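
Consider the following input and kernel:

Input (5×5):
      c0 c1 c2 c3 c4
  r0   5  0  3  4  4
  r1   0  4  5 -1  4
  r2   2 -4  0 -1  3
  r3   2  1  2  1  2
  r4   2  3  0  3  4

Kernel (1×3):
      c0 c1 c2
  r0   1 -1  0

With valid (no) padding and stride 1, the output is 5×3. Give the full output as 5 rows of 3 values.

Output[0,0]: The receptive field on the input at this output position is [5 0 3]. Elementwise product with the kernel and sum: 5·1 + 0·-1.

5 -3 -1
-4 -1 6
6 -4 1
1 -1 1
-1 3 -3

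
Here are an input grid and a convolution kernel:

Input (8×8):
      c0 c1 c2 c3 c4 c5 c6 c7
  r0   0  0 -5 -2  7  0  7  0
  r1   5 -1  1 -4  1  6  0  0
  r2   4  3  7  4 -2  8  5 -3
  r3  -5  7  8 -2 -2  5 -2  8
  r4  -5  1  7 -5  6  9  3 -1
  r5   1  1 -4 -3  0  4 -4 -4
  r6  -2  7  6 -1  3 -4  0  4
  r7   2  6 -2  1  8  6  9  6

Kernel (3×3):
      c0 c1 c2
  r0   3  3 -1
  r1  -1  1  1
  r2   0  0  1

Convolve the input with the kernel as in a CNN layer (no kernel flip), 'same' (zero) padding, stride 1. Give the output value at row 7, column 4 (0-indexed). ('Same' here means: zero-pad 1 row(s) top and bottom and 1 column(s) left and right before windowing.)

The receptive field on the zero-padded input at this output position is [-1 3 -4 / 1 8 6 / 0 0 0]. Elementwise product with the kernel and sum: -1·3 + 3·3 + -4·-1 + 1·-1 + 8·1 + 6·1 + 0·1.

23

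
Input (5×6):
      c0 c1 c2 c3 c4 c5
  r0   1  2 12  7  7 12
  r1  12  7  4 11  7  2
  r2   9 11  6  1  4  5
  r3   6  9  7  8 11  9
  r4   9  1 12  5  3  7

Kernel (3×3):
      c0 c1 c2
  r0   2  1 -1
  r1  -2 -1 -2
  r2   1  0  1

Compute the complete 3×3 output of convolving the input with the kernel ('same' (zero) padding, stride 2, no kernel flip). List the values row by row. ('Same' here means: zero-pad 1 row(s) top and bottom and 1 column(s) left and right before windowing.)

Output[0,0]: The receptive field on the zero-padded input at this output position is [0 0 0 / 0 1 2 / 0 12 7]. Elementwise product with the kernel and sum: 0·2 + 0·1 + 0·-1 + 0·-2 + 1·-1 + 2·-2 + 0·1 + 7·1.
Output[0,1]: The receptive field on the zero-padded input at this output position is [0 0 0 / 2 12 7 / 7 4 11]. Elementwise product with the kernel and sum: 0·2 + 0·1 + 0·-1 + 2·-2 + 12·-1 + 7·-2 + 7·1 + 11·1.

2 -12 -32
-17 -6 28
-14 -7 -9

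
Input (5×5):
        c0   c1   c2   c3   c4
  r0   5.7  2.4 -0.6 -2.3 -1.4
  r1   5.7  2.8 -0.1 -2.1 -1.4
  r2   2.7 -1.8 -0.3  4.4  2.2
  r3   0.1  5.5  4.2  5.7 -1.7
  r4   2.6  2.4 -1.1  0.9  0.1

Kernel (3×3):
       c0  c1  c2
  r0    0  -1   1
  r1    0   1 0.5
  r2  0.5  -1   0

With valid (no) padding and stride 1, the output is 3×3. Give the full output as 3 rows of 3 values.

Output[0,0]: The receptive field on the input at this output position is [5.7 2.4 -0.6 / 5.7 2.8 -0.1 / 2.7 -1.8 -0.3]. Elementwise product with the kernel and sum: 2.4·-1 + -0.6·1 + 2.8·1 + -0.1·0.5 + 2.7·0.5 + -1.8·-1.

2.9 -3.45 -6.45
-10.3 -1.55 2.6
8 14.05 1.2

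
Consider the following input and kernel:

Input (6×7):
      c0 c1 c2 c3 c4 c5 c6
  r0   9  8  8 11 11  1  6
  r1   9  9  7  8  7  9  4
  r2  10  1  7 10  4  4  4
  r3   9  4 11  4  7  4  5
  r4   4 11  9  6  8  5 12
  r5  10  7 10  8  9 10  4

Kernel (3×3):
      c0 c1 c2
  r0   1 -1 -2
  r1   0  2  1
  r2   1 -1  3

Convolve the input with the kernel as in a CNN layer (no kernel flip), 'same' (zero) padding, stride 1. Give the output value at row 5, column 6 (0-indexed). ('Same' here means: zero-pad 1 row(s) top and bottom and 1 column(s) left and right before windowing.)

The receptive field on the zero-padded input at this output position is [5 12 0 / 10 4 0 / 0 0 0]. Elementwise product with the kernel and sum: 5·1 + 12·-1 + 0·-2 + 4·2 + 0·1 + 0·1 + 0·-1 + 0·3.

1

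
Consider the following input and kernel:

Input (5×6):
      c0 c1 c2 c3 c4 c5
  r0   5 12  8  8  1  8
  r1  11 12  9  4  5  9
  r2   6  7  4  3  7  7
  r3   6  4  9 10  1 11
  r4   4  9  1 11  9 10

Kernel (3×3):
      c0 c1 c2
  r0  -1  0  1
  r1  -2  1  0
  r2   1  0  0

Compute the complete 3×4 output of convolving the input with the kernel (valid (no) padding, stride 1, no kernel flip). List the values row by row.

-1 -12 -17 0
-1 -14 0 16
-6 6 -4 -4

Output[0,0]: The receptive field on the input at this output position is [5 12 8 / 11 12 9 / 6 7 4]. Elementwise product with the kernel and sum: 5·-1 + 8·1 + 11·-2 + 12·1 + 6·1.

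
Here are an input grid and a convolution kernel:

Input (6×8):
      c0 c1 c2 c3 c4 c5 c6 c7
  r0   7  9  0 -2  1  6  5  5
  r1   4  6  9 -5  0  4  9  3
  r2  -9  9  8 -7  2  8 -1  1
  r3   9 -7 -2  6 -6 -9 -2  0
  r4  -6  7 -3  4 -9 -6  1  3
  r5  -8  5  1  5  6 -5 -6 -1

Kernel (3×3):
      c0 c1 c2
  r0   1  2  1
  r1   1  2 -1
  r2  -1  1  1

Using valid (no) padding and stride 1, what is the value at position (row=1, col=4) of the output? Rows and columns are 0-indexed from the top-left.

The receptive field on the input at this output position is [0 4 9 / 2 8 -1 / -6 -9 -2]. Elementwise product with the kernel and sum: 0·1 + 4·2 + 9·1 + 2·1 + 8·2 + -1·-1 + -6·-1 + -9·1 + -2·1.

31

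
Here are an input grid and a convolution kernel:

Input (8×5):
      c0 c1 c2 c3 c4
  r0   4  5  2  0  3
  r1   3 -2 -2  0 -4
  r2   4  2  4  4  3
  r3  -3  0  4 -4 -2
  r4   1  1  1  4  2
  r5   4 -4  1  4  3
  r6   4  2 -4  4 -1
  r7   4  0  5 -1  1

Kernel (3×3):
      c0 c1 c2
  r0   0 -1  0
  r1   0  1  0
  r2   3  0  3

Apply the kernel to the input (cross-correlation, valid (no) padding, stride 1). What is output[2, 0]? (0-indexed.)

The receptive field on the input at this output position is [4 2 4 / -3 0 4 / 1 1 1]. Elementwise product with the kernel and sum: 2·-1 + 0·1 + 1·3 + 1·3.

4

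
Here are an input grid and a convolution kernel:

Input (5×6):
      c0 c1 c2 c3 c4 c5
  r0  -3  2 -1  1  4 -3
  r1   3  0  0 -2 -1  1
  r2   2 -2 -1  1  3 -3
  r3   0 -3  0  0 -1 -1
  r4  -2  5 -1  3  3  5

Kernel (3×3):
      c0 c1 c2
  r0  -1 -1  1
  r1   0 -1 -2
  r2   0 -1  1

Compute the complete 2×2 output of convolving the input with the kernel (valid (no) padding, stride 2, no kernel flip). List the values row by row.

Output[0,0]: The receptive field on the input at this output position is [-3 2 -1 / 3 0 0 / 2 -2 -1]. Elementwise product with the kernel and sum: -3·-1 + 2·-1 + -1·1 + 0·-1 + 0·-2 + -2·-1 + -1·1.
Output[0,1]: The receptive field on the input at this output position is [-1 1 4 / 0 -2 -1 / -1 1 3]. Elementwise product with the kernel and sum: -1·-1 + 1·-1 + 4·1 + -2·-1 + -1·-2 + 1·-1 + 3·1.

1 10
-4 5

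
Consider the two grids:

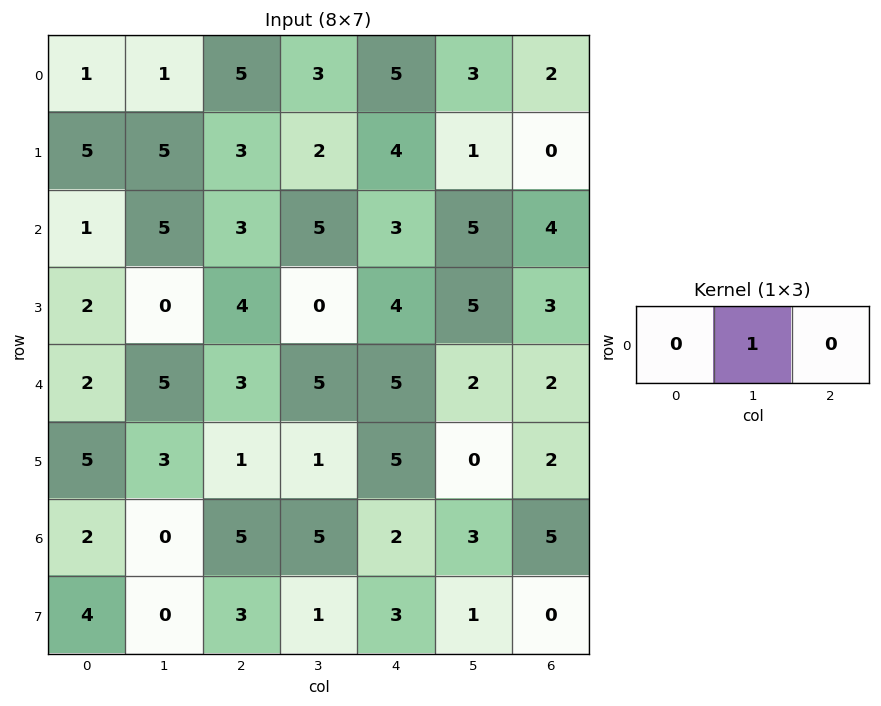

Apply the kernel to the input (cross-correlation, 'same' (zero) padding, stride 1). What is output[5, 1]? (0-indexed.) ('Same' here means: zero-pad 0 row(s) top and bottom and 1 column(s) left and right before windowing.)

The receptive field on the zero-padded input at this output position is [5 3 1]. Elementwise product with the kernel and sum: 3·1.

3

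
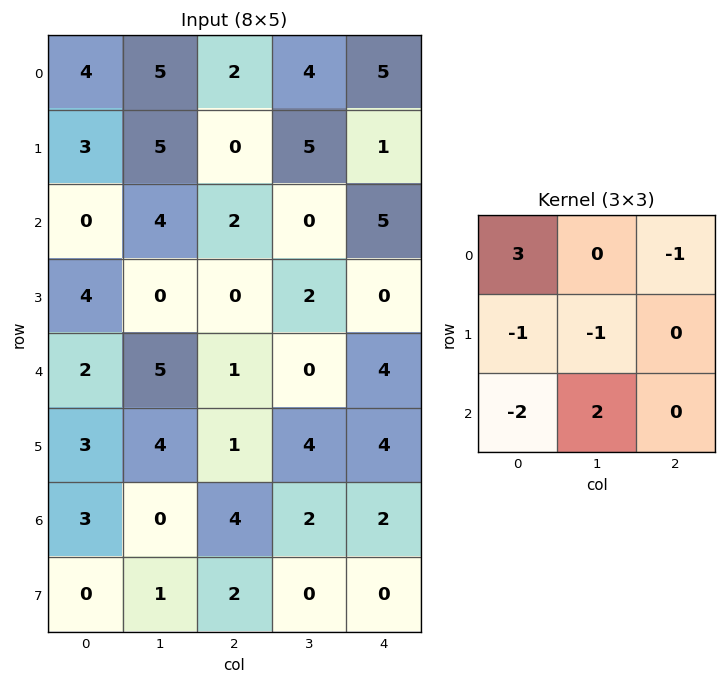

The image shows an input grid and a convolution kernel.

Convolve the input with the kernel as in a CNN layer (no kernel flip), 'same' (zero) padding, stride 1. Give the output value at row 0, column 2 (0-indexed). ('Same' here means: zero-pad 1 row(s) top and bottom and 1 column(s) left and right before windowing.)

-17

The receptive field on the zero-padded input at this output position is [0 0 0 / 5 2 4 / 5 0 5]. Elementwise product with the kernel and sum: 0·3 + 0·-1 + 5·-1 + 2·-1 + 5·-2 + 0·2.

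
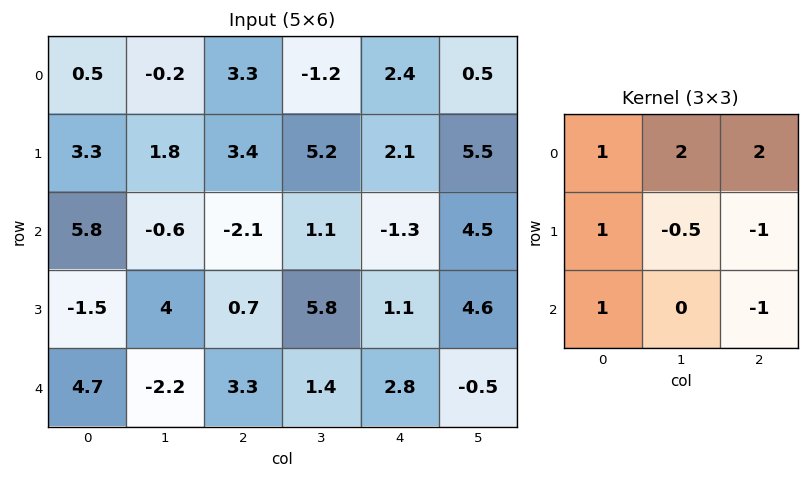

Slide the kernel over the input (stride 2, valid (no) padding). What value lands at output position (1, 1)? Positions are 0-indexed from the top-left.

-5.3

The receptive field on the input at this output position is [-2.1 1.1 -1.3 / 0.7 5.8 1.1 / 3.3 1.4 2.8]. Elementwise product with the kernel and sum: -2.1·1 + 1.1·2 + -1.3·2 + 0.7·1 + 5.8·-0.5 + 1.1·-1 + 3.3·1 + 2.8·-1.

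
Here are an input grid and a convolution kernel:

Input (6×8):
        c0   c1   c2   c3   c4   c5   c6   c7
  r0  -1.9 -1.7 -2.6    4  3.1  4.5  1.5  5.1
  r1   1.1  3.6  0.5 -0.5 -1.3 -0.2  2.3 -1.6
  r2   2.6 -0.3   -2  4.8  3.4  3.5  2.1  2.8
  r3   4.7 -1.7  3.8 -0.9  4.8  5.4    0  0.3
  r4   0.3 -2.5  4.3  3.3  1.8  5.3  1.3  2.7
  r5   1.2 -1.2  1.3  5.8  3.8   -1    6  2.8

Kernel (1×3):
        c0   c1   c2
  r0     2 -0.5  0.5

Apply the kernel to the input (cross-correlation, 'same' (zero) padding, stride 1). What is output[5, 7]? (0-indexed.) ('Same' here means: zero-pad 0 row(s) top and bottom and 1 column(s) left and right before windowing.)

The receptive field on the zero-padded input at this output position is [6 2.8 0]. Elementwise product with the kernel and sum: 6·2 + 2.8·-0.5 + 0·0.5.

10.6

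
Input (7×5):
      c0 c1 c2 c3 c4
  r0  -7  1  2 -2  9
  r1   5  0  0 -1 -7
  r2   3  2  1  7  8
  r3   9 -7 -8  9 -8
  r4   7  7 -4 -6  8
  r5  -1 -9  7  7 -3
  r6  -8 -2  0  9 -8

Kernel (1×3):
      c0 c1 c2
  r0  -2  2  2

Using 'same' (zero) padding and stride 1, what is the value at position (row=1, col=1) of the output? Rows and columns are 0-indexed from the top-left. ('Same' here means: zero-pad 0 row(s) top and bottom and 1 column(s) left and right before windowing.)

The receptive field on the zero-padded input at this output position is [5 0 0]. Elementwise product with the kernel and sum: 5·-2 + 0·2 + 0·2.

-10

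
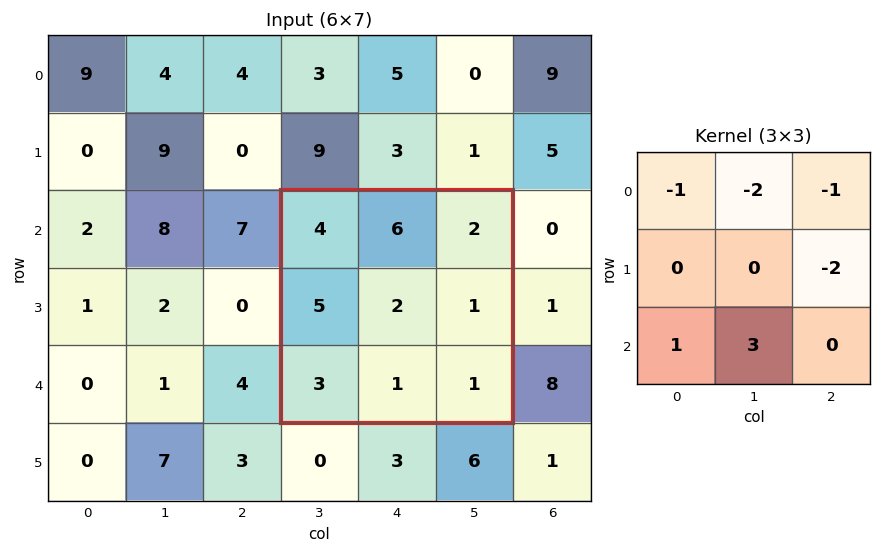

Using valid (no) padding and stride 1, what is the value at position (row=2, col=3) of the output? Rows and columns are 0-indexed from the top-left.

-14

The receptive field on the input at this output position is [4 6 2 / 5 2 1 / 3 1 1]. Elementwise product with the kernel and sum: 4·-1 + 6·-2 + 2·-1 + 1·-2 + 3·1 + 1·3.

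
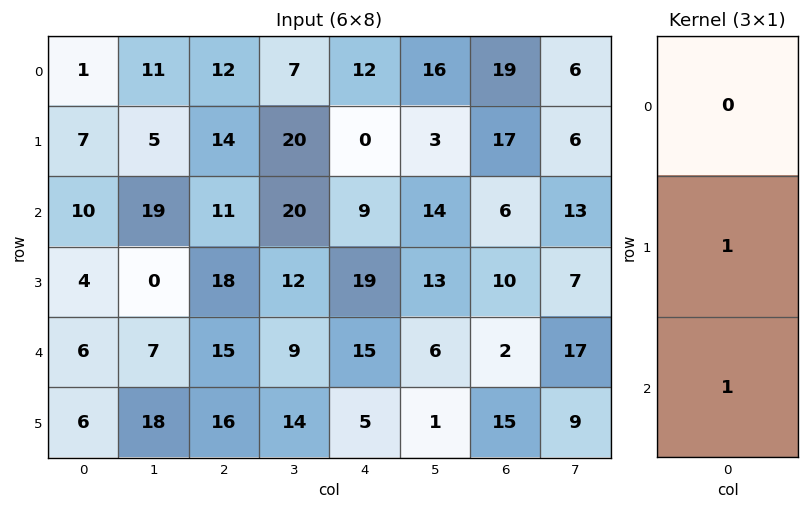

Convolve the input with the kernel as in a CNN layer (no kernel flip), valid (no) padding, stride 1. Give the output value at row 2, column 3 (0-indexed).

The receptive field on the input at this output position is [20 / 12 / 9]. Elementwise product with the kernel and sum: 12·1 + 9·1.

21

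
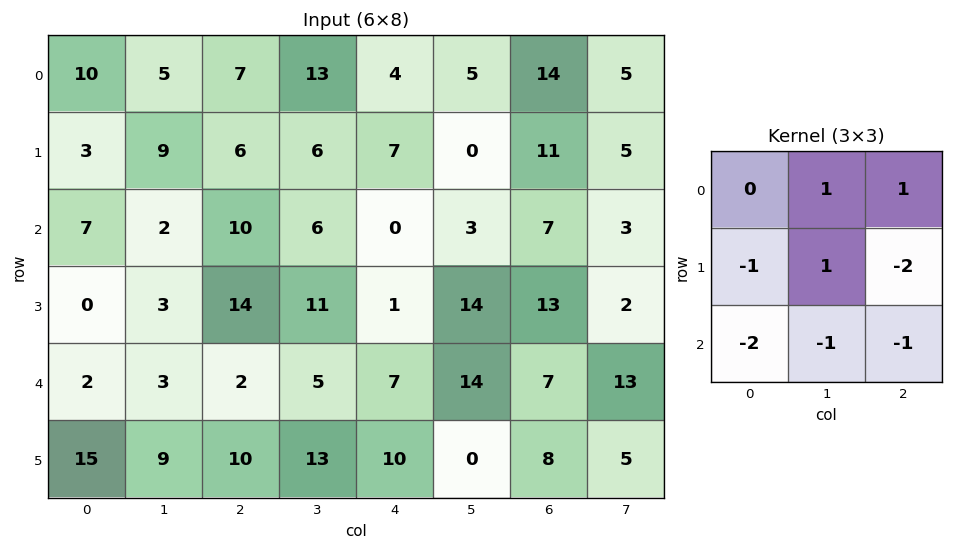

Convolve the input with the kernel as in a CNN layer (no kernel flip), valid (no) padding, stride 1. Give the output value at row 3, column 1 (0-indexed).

The receptive field on the input at this output position is [3 14 11 / 3 2 5 / 9 10 13]. Elementwise product with the kernel and sum: 14·1 + 11·1 + 3·-1 + 2·1 + 5·-2 + 9·-2 + 10·-1 + 13·-1.

-27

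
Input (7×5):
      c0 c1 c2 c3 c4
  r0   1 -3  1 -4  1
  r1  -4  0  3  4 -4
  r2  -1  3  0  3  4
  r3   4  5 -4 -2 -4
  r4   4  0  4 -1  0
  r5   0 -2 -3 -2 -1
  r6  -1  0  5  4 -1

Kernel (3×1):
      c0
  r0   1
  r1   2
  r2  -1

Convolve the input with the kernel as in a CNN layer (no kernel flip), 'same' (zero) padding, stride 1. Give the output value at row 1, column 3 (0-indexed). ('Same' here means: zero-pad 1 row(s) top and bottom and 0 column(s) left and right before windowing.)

The receptive field on the zero-padded input at this output position is [-4 / 4 / 3]. Elementwise product with the kernel and sum: -4·1 + 4·2 + 3·-1.

1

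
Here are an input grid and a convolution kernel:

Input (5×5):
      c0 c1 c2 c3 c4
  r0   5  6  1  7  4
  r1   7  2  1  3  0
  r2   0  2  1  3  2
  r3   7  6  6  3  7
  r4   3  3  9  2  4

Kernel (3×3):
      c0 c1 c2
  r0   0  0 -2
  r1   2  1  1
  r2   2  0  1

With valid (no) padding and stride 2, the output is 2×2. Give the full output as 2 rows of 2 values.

16 1
39 40

Output[0,0]: The receptive field on the input at this output position is [5 6 1 / 7 2 1 / 0 2 1]. Elementwise product with the kernel and sum: 1·-2 + 7·2 + 2·1 + 1·1 + 0·2 + 1·1.
Output[0,1]: The receptive field on the input at this output position is [1 7 4 / 1 3 0 / 1 3 2]. Elementwise product with the kernel and sum: 4·-2 + 1·2 + 3·1 + 0·1 + 1·2 + 2·1.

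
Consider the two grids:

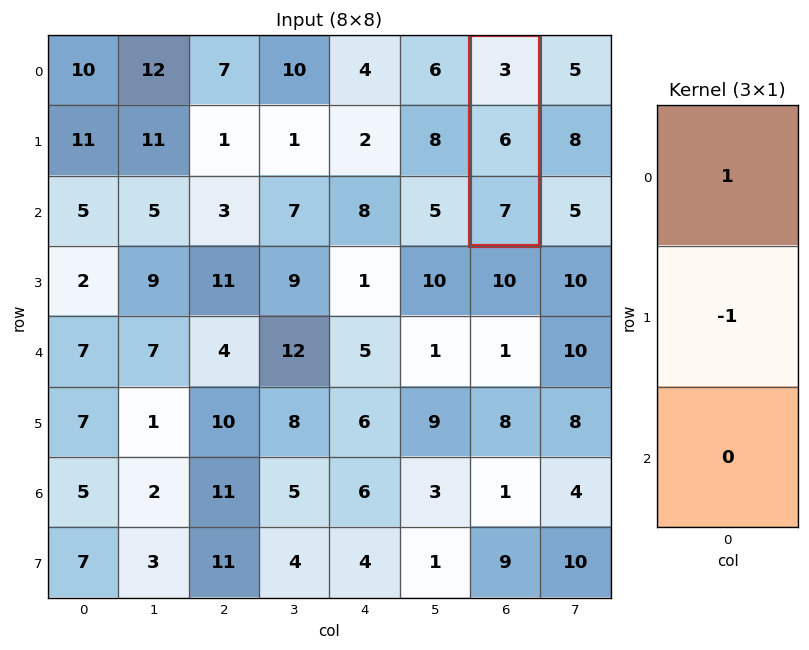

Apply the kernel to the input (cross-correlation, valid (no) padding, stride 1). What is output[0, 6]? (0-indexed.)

-3

The receptive field on the input at this output position is [3 / 6 / 7]. Elementwise product with the kernel and sum: 3·1 + 6·-1.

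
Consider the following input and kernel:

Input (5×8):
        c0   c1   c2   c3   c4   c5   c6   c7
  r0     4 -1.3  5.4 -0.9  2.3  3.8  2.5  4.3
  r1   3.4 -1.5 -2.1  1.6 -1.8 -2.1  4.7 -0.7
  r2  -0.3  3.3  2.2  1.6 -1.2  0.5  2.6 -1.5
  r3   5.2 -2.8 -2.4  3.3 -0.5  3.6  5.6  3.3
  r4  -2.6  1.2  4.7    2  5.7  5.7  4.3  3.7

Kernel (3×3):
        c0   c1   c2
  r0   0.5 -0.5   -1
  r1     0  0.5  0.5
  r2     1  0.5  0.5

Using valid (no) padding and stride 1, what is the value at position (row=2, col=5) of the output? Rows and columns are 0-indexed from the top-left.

The receptive field on the input at this output position is [0.5 2.6 -1.5 / 3.6 5.6 3.3 / 5.7 4.3 3.7]. Elementwise product with the kernel and sum: 0.5·0.5 + 2.6·-0.5 + -1.5·-1 + 5.6·0.5 + 3.3·0.5 + 5.7·1 + 4.3·0.5 + 3.7·0.5.

14.6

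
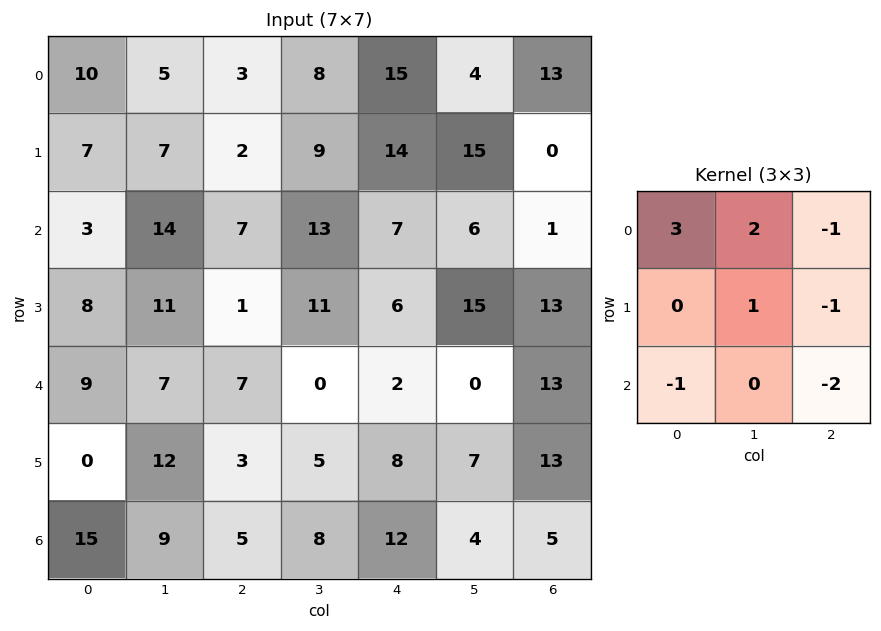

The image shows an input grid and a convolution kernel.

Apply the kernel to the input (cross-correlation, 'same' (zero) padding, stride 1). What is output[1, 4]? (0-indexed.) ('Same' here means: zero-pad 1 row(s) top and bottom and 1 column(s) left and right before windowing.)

The receptive field on the zero-padded input at this output position is [8 15 4 / 9 14 15 / 13 7 6]. Elementwise product with the kernel and sum: 8·3 + 15·2 + 4·-1 + 14·1 + 15·-1 + 13·-1 + 6·-2.

24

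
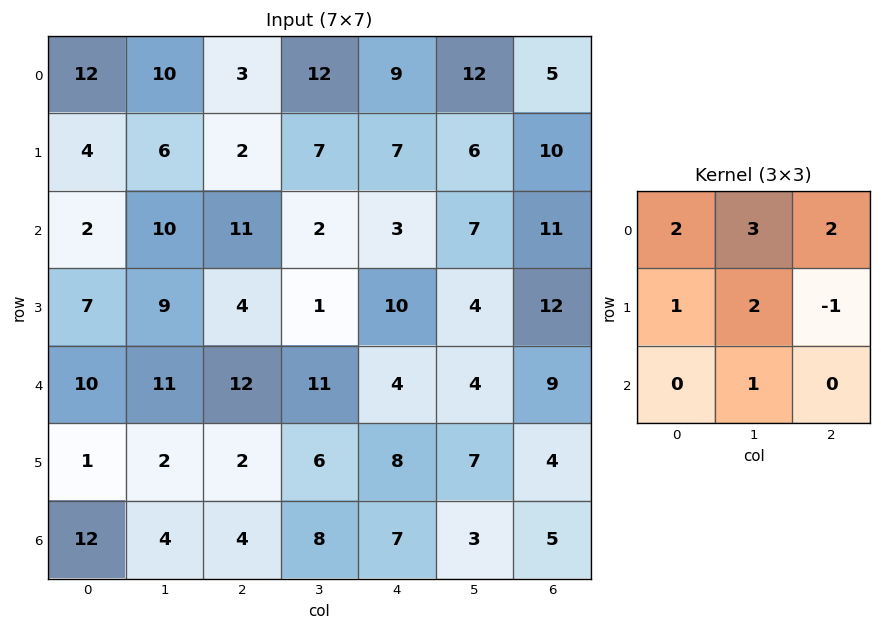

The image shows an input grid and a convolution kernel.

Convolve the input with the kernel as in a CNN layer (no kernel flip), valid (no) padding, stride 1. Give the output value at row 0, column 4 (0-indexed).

The receptive field on the input at this output position is [9 12 5 / 7 6 10 / 3 7 11]. Elementwise product with the kernel and sum: 9·2 + 12·3 + 5·2 + 7·1 + 6·2 + 10·-1 + 7·1.

80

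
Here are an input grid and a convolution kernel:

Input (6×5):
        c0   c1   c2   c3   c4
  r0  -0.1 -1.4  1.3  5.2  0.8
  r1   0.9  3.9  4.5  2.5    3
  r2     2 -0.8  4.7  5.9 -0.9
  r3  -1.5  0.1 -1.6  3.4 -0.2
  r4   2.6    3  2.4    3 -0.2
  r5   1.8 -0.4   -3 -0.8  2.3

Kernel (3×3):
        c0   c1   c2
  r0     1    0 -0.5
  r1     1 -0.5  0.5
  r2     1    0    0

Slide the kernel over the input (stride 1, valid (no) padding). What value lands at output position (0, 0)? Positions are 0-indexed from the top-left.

The receptive field on the input at this output position is [-0.1 -1.4 1.3 / 0.9 3.9 4.5 / 2 -0.8 4.7]. Elementwise product with the kernel and sum: -0.1·1 + 1.3·-0.5 + 0.9·1 + 3.9·-0.5 + 4.5·0.5 + 2·1.

2.45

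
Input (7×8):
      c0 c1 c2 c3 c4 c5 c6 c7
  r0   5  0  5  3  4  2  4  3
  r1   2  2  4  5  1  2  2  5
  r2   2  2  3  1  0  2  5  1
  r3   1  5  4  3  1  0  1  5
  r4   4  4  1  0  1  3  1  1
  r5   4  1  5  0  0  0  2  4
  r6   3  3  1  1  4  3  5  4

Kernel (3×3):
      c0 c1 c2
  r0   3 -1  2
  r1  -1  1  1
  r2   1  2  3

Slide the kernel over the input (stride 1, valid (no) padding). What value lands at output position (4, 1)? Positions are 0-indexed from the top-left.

23

The receptive field on the input at this output position is [4 1 0 / 1 5 0 / 3 1 1]. Elementwise product with the kernel and sum: 4·3 + 1·-1 + 0·2 + 1·-1 + 5·1 + 0·1 + 3·1 + 1·2 + 1·3.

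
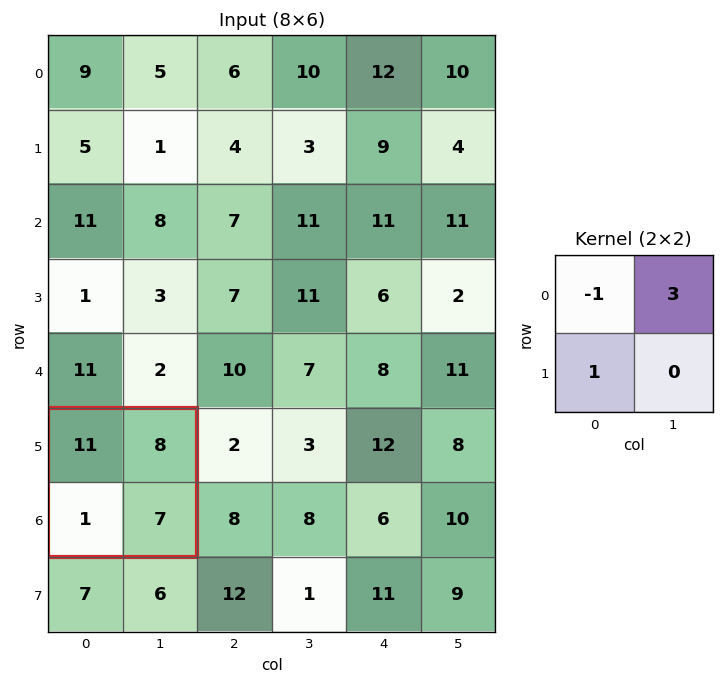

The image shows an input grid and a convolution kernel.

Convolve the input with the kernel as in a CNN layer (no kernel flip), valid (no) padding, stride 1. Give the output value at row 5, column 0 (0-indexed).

The receptive field on the input at this output position is [11 8 / 1 7]. Elementwise product with the kernel and sum: 11·-1 + 8·3 + 1·1.

14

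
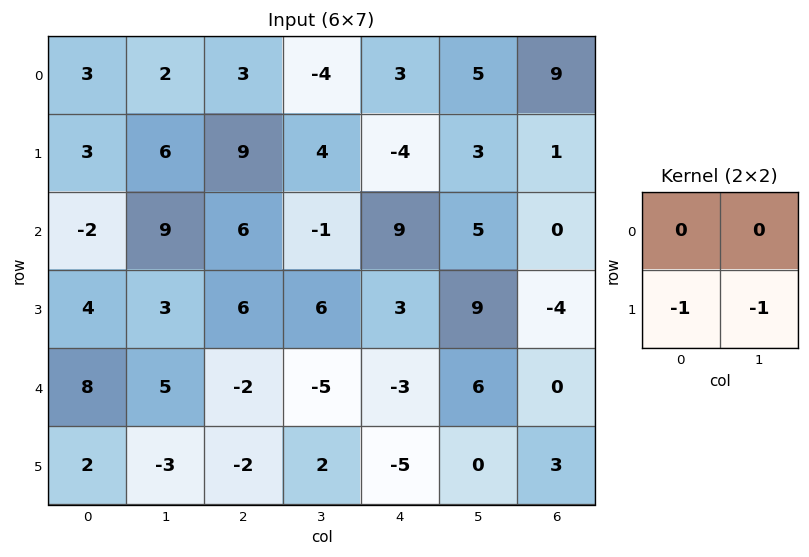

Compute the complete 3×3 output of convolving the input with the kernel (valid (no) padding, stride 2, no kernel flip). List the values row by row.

Output[0,0]: The receptive field on the input at this output position is [3 2 / 3 6]. Elementwise product with the kernel and sum: 3·-1 + 6·-1.

-9 -13 1
-7 -12 -12
1 0 5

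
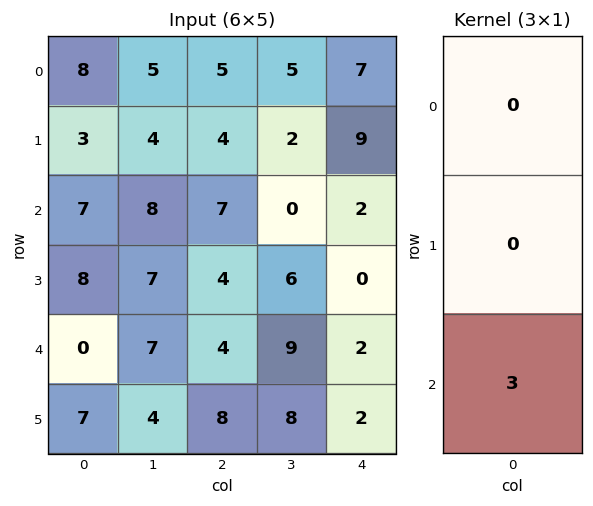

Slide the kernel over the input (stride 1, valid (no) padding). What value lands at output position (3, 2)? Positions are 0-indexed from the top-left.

The receptive field on the input at this output position is [4 / 4 / 8]. Elementwise product with the kernel and sum: 8·3.

24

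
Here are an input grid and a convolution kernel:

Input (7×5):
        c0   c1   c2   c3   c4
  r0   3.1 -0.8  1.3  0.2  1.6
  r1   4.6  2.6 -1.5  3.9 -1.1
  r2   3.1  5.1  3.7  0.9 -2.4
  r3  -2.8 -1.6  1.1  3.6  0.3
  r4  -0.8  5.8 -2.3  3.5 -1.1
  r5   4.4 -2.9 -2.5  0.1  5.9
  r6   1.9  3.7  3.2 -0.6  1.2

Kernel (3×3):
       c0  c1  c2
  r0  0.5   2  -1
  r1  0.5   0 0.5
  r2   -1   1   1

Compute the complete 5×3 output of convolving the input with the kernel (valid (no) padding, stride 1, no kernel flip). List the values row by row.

5.9 4.75 -7.05
14.7 3.7 11.6
11.5 5.45 11.45
-17.05 2.95 14.25
19.45 -7.7 6.05

Output[0,0]: The receptive field on the input at this output position is [3.1 -0.8 1.3 / 4.6 2.6 -1.5 / 3.1 5.1 3.7]. Elementwise product with the kernel and sum: 3.1·0.5 + -0.8·2 + 1.3·-1 + 4.6·0.5 + -1.5·0.5 + 3.1·-1 + 5.1·1 + 3.7·1.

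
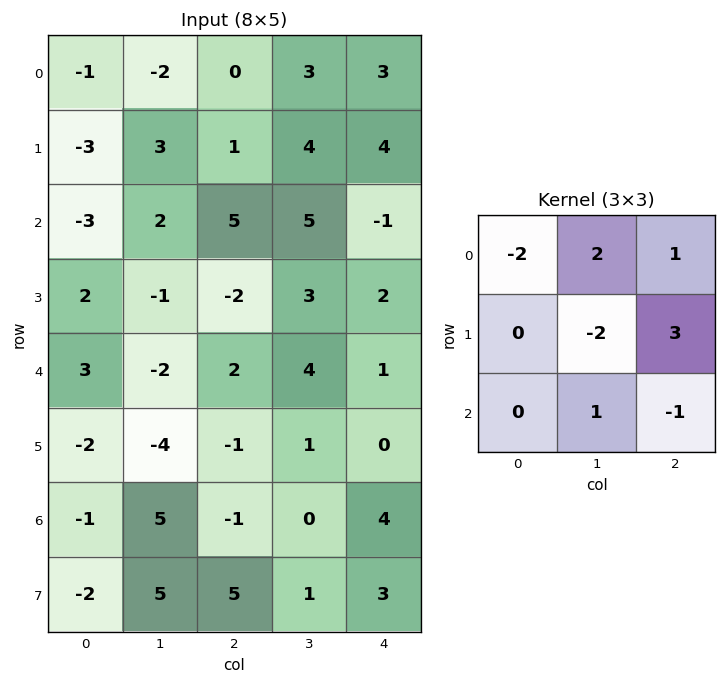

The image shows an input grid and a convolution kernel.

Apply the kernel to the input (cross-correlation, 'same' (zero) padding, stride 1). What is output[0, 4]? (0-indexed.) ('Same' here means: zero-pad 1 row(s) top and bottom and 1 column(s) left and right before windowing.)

The receptive field on the zero-padded input at this output position is [0 0 0 / 3 3 0 / 4 4 0]. Elementwise product with the kernel and sum: 0·-2 + 0·2 + 0·1 + 3·-2 + 0·3 + 4·1 + 0·-1.

-2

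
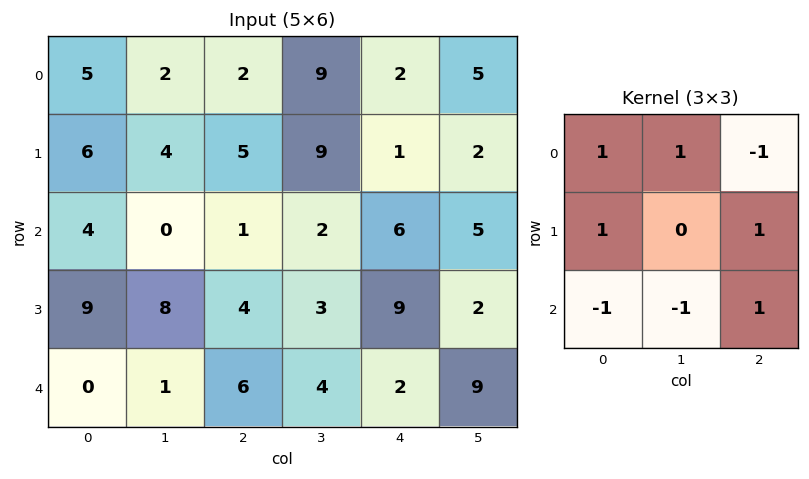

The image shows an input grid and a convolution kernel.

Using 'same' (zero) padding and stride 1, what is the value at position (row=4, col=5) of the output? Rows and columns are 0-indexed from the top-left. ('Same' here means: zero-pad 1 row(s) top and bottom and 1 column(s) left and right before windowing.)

The receptive field on the zero-padded input at this output position is [9 2 0 / 2 9 0 / 0 0 0]. Elementwise product with the kernel and sum: 9·1 + 2·1 + 0·-1 + 2·1 + 0·1 + 0·-1 + 0·-1 + 0·1.

13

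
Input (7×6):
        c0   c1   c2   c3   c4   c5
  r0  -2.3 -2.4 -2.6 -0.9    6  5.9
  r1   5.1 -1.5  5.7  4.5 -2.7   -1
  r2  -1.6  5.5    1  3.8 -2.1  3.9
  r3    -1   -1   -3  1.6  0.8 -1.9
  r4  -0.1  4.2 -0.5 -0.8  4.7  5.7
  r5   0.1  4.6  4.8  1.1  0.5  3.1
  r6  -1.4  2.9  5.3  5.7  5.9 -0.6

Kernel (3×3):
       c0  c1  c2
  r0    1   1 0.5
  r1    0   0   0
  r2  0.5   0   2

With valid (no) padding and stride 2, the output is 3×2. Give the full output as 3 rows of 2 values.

-4.8 -4.2
3.35 12.9
13.75 15.5

Output[0,0]: The receptive field on the input at this output position is [-2.3 -2.4 -2.6 / 5.1 -1.5 5.7 / -1.6 5.5 1]. Elementwise product with the kernel and sum: -2.3·1 + -2.4·1 + -2.6·0.5 + -1.6·0.5 + 1·2.
Output[0,1]: The receptive field on the input at this output position is [-2.6 -0.9 6 / 5.7 4.5 -2.7 / 1 3.8 -2.1]. Elementwise product with the kernel and sum: -2.6·1 + -0.9·1 + 6·0.5 + 1·0.5 + -2.1·2.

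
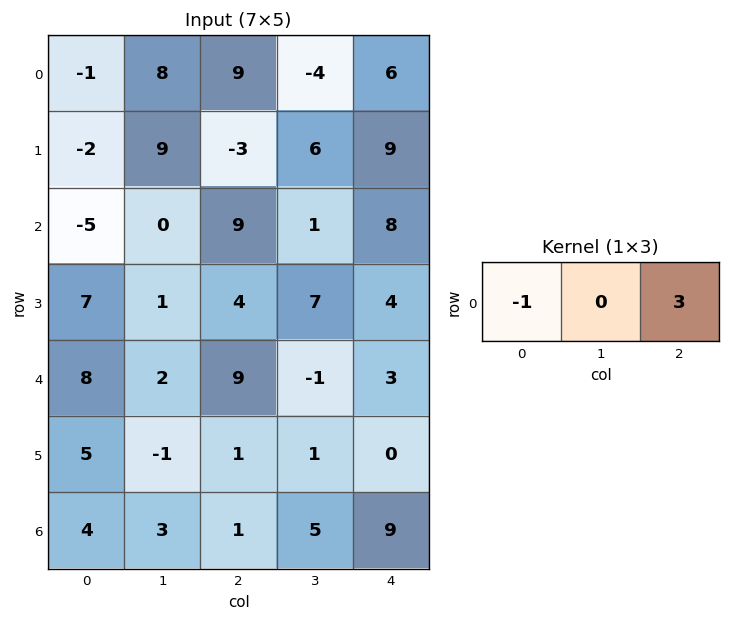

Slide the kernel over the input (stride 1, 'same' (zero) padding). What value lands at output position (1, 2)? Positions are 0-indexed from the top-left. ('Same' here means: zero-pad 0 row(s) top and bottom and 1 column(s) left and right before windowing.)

The receptive field on the zero-padded input at this output position is [9 -3 6]. Elementwise product with the kernel and sum: 9·-1 + 6·3.

9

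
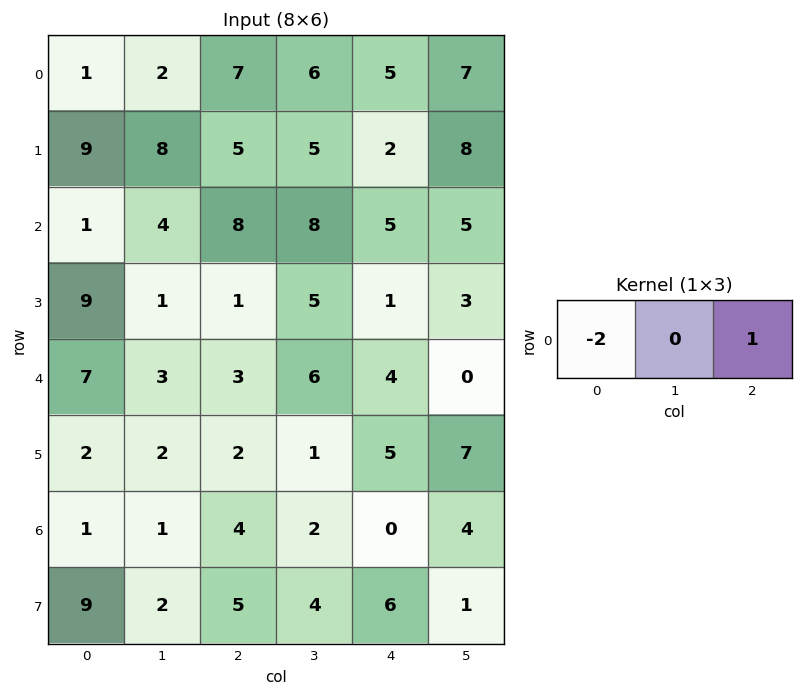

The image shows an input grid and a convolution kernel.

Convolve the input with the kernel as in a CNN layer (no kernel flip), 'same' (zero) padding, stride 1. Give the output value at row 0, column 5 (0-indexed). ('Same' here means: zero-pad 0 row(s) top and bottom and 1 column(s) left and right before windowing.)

-10

The receptive field on the zero-padded input at this output position is [5 7 0]. Elementwise product with the kernel and sum: 5·-2 + 0·1.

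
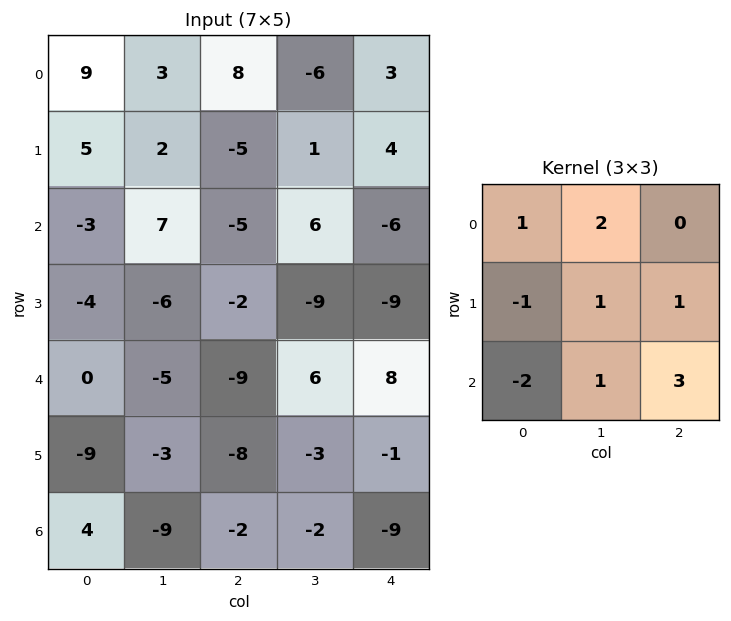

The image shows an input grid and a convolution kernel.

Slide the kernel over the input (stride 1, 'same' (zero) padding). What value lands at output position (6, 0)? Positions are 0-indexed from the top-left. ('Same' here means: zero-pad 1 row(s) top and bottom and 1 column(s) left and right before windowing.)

The receptive field on the zero-padded input at this output position is [0 -9 -3 / 0 4 -9 / 0 0 0]. Elementwise product with the kernel and sum: 0·1 + -9·2 + 0·-1 + 4·1 + -9·1 + 0·-2 + 0·1 + 0·3.

-23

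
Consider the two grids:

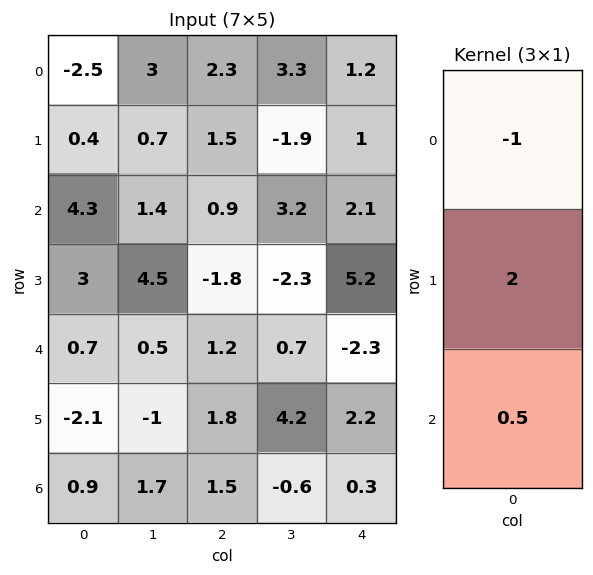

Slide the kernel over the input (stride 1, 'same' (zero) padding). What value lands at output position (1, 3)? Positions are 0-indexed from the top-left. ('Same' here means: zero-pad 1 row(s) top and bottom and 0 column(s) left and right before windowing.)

-5.5

The receptive field on the zero-padded input at this output position is [3.3 / -1.9 / 3.2]. Elementwise product with the kernel and sum: 3.3·-1 + -1.9·2 + 3.2·0.5.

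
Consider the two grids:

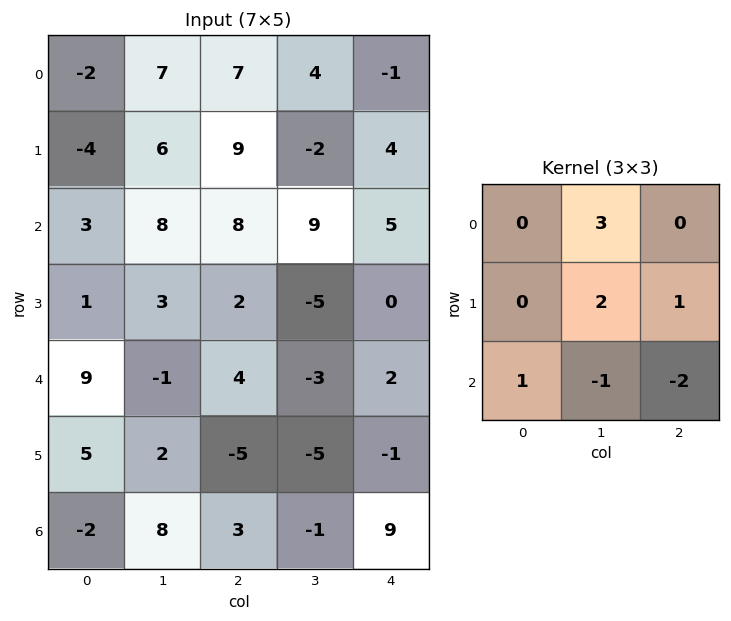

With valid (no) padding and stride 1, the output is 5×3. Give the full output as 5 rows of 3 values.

21 19 1
36 63 24
34 24 20
24 28 -17
-20 4 -34

Output[0,0]: The receptive field on the input at this output position is [-2 7 7 / -4 6 9 / 3 8 8]. Elementwise product with the kernel and sum: 7·3 + 6·2 + 9·1 + 3·1 + 8·-1 + 8·-2.
Output[0,1]: The receptive field on the input at this output position is [7 7 4 / 6 9 -2 / 8 8 9]. Elementwise product with the kernel and sum: 7·3 + 9·2 + -2·1 + 8·1 + 8·-1 + 9·-2.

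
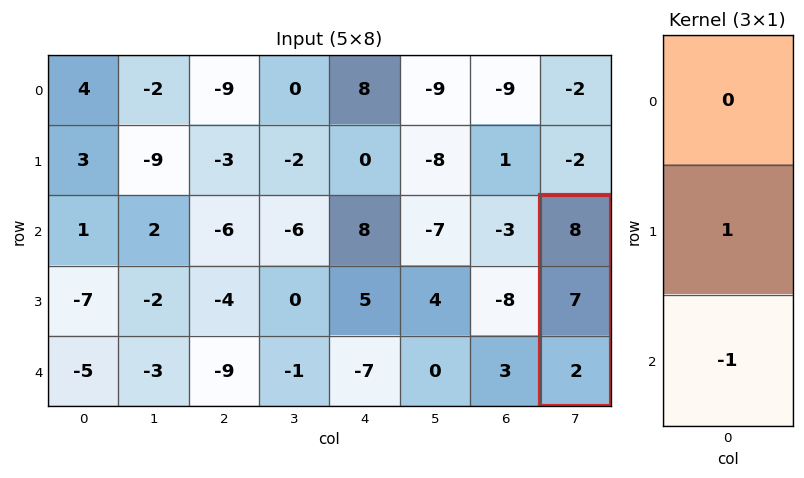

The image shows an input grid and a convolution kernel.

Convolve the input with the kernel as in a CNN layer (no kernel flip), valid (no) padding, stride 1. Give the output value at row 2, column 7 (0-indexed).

The receptive field on the input at this output position is [8 / 7 / 2]. Elementwise product with the kernel and sum: 7·1 + 2·-1.

5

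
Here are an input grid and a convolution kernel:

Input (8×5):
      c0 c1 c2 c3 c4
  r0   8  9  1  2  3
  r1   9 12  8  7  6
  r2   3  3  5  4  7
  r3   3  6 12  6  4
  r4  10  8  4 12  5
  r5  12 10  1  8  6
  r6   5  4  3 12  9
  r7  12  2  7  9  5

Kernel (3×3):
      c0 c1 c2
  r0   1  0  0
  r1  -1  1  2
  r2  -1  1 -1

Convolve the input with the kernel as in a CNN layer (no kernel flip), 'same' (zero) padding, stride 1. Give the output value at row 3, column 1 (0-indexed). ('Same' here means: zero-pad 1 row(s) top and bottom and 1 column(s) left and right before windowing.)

The receptive field on the zero-padded input at this output position is [3 3 5 / 3 6 12 / 10 8 4]. Elementwise product with the kernel and sum: 3·1 + 3·-1 + 6·1 + 12·2 + 10·-1 + 8·1 + 4·-1.

24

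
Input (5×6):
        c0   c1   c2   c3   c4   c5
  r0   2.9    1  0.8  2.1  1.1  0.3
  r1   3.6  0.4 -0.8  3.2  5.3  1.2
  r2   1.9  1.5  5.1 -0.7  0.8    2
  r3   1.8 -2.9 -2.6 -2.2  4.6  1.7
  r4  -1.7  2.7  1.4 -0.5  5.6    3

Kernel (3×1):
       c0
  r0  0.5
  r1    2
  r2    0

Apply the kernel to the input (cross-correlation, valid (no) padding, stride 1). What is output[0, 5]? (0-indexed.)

The receptive field on the input at this output position is [0.3 / 1.2 / 2]. Elementwise product with the kernel and sum: 0.3·0.5 + 1.2·2.

2.55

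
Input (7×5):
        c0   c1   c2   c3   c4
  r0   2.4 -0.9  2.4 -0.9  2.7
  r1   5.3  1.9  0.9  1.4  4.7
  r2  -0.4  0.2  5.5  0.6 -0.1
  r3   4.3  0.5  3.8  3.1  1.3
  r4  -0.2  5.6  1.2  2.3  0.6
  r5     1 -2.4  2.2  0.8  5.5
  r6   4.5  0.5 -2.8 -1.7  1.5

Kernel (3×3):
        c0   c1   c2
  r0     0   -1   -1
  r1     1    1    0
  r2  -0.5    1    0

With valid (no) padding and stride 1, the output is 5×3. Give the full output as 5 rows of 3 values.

Output[0,0]: The receptive field on the input at this output position is [2.4 -0.9 2.4 / 5.3 1.9 0.9 / -0.4 0.2 5.5]. Elementwise product with the kernel and sum: -0.9·-1 + 2.4·-1 + 5.3·1 + 1.9·1 + -0.4·-0.5 + 0.2·1.

6.1 6.7 -1.65
-4.65 6.95 1.2
4.8 -3.4 8.1
-1.8 3.3 -1.2
-9.95 -6.75 -0.2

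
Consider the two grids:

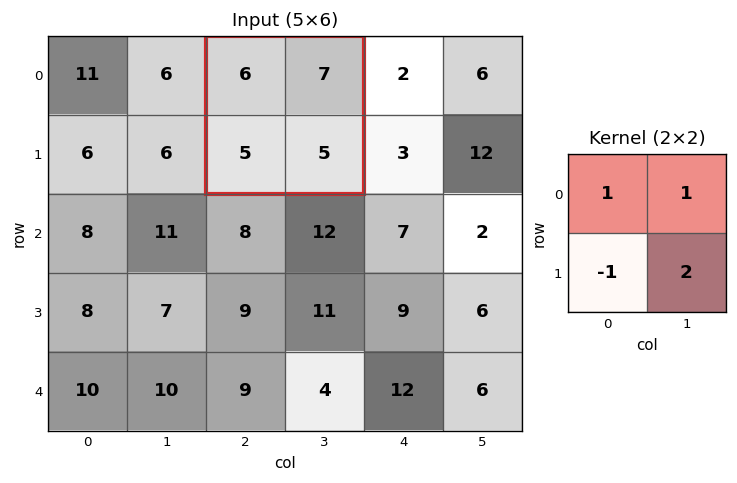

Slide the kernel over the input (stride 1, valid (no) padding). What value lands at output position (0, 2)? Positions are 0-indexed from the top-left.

The receptive field on the input at this output position is [6 7 / 5 5]. Elementwise product with the kernel and sum: 6·1 + 7·1 + 5·-1 + 5·2.

18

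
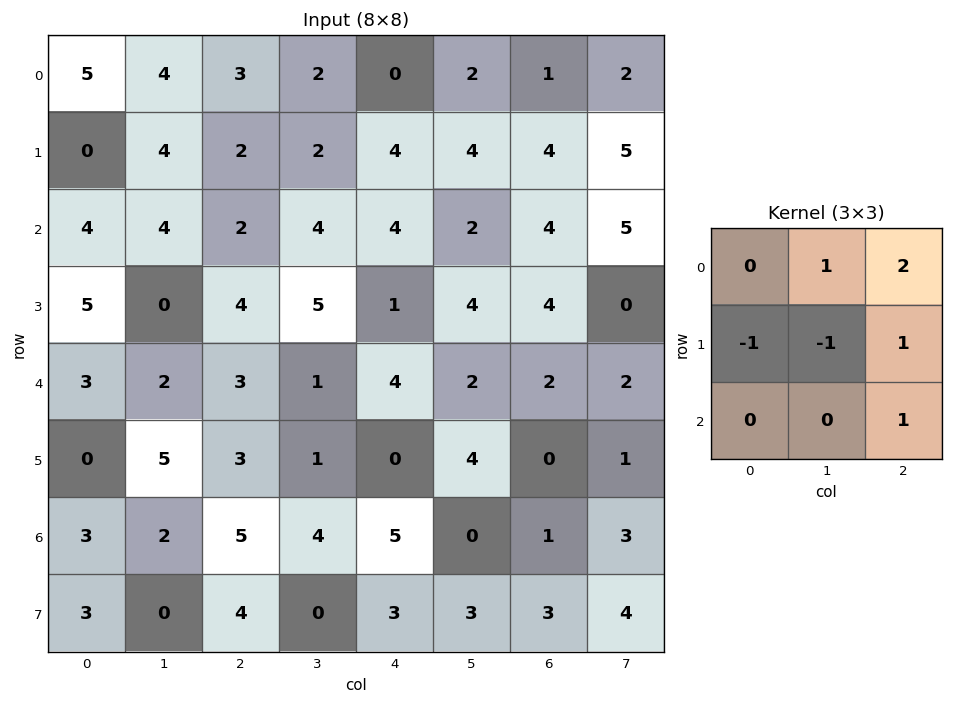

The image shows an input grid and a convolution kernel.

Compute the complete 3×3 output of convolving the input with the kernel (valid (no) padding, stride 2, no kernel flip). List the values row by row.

Output[0,0]: The receptive field on the input at this output position is [5 4 3 / 0 4 2 / 4 4 2]. Elementwise product with the kernel and sum: 4·1 + 3·2 + 0·-1 + 4·-1 + 2·1 + 2·1.

10 6 4
10 8 11
11 10 3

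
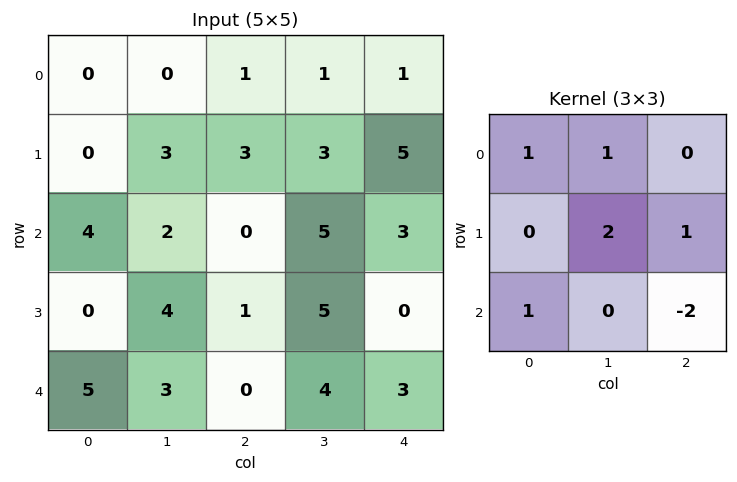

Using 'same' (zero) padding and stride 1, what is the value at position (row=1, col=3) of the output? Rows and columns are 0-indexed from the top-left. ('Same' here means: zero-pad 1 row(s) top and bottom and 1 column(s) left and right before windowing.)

7

The receptive field on the zero-padded input at this output position is [1 1 1 / 3 3 5 / 0 5 3]. Elementwise product with the kernel and sum: 1·1 + 1·1 + 3·2 + 5·1 + 0·1 + 3·-2.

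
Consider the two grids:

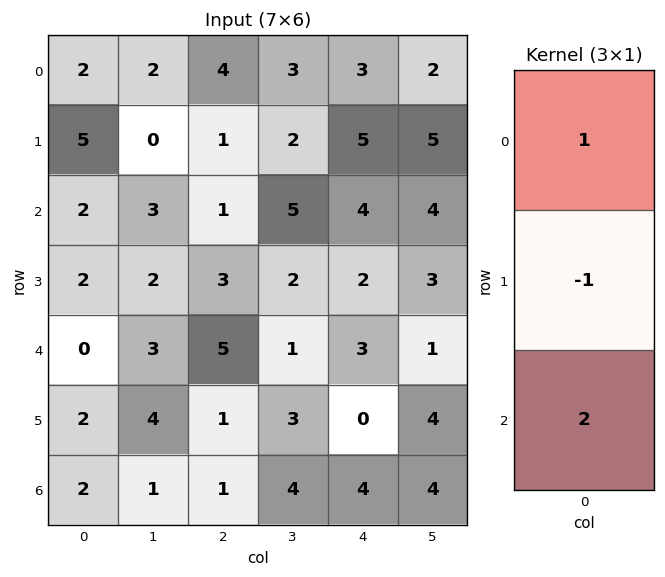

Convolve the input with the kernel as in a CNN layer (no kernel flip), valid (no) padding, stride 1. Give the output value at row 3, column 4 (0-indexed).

The receptive field on the input at this output position is [2 / 3 / 0]. Elementwise product with the kernel and sum: 2·1 + 3·-1 + 0·2.

-1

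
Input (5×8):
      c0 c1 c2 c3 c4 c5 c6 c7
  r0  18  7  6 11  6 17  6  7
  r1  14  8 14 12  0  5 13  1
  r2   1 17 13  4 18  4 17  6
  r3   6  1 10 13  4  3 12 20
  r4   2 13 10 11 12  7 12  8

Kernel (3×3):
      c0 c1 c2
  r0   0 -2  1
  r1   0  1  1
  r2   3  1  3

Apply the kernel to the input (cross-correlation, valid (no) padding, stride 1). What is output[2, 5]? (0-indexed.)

61

The receptive field on the input at this output position is [4 17 6 / 3 12 20 / 7 12 8]. Elementwise product with the kernel and sum: 17·-2 + 6·1 + 12·1 + 20·1 + 7·3 + 12·1 + 8·3.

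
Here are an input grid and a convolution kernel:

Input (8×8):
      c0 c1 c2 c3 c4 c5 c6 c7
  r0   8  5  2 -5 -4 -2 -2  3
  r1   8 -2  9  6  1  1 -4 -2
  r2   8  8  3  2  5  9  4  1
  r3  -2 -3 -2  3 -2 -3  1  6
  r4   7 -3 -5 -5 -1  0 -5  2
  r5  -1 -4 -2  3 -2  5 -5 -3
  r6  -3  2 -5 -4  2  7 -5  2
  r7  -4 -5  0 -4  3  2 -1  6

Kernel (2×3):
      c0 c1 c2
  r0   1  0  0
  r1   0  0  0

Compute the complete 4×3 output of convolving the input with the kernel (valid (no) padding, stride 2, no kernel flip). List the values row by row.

8 2 -4
8 3 5
7 -5 -1
-3 -5 2

Output[0,0]: The receptive field on the input at this output position is [8 5 2 / 8 -2 9]. Elementwise product with the kernel and sum: 8·1.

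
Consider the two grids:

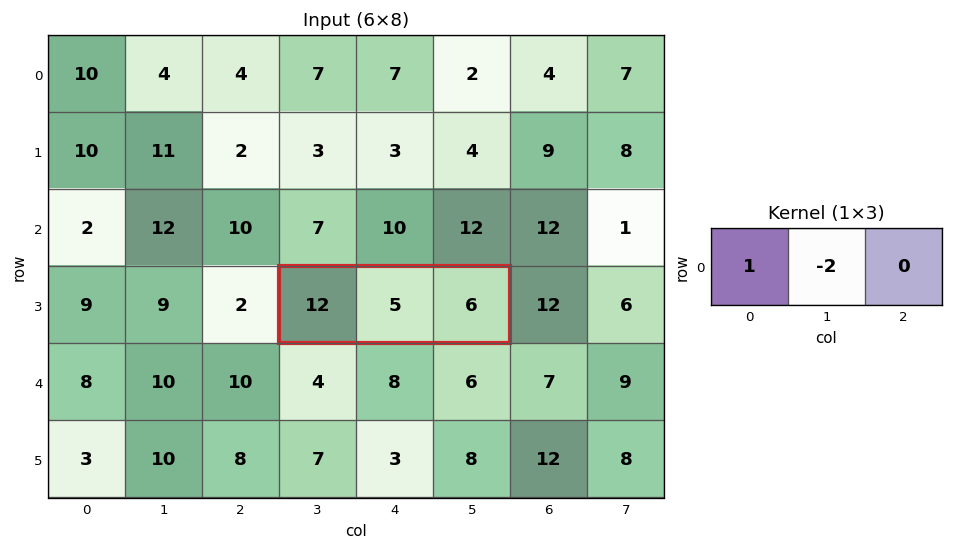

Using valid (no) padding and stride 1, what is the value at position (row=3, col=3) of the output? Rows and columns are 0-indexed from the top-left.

2

The receptive field on the input at this output position is [12 5 6]. Elementwise product with the kernel and sum: 12·1 + 5·-2.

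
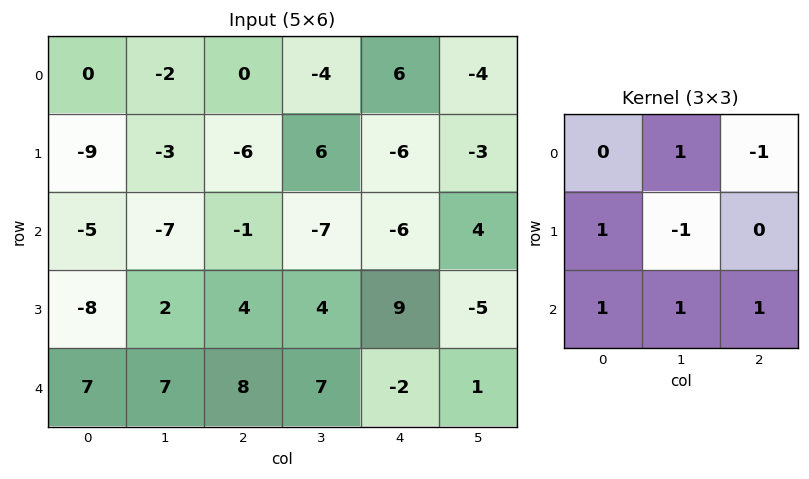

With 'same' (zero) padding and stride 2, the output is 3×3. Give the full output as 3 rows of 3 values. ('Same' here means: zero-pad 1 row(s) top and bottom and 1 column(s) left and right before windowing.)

-12 -5 -13
-7 -8 4
-17 -1 23

Output[0,0]: The receptive field on the zero-padded input at this output position is [0 0 0 / 0 0 -2 / 0 -9 -3]. Elementwise product with the kernel and sum: 0·1 + 0·-1 + 0·1 + 0·-1 + 0·1 + -9·1 + -3·1.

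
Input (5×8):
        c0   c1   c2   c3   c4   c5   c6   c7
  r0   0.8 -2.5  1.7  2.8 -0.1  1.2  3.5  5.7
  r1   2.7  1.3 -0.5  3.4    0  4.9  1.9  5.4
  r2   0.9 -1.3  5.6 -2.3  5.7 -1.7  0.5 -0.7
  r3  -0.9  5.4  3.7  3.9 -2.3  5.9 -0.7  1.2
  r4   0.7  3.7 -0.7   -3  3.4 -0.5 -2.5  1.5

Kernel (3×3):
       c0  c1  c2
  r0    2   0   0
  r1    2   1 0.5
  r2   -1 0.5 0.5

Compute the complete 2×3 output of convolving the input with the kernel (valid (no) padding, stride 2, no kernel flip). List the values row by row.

Output[0,0]: The receptive field on the input at this output position is [0.8 -2.5 1.7 / 2.7 1.3 -0.5 / 0.9 -1.3 5.6]. Elementwise product with the kernel and sum: 0.8·2 + 2.7·2 + 1.3·1 + -0.5·0.5 + 0.9·-1 + -1.3·0.5 + 5.6·0.5.
Output[0,1]: The receptive field on the input at this output position is [1.7 2.8 -0.1 / -0.5 3.4 0 / 5.6 -2.3 5.7]. Elementwise product with the kernel and sum: 1.7·2 + -0.5·2 + 3.4·1 + 0·0.5 + 5.6·-1 + -2.3·0.5 + 5.7·0.5.

9.3 1.9 -0.65
8.05 22.25 7.45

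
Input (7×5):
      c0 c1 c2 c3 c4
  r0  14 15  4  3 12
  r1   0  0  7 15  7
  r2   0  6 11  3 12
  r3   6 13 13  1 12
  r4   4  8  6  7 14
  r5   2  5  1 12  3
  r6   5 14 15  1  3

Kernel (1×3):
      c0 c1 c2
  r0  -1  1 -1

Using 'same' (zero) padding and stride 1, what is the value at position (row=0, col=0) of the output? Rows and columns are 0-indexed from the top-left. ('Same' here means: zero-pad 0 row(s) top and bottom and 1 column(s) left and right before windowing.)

The receptive field on the zero-padded input at this output position is [0 14 15]. Elementwise product with the kernel and sum: 0·-1 + 14·1 + 15·-1.

-1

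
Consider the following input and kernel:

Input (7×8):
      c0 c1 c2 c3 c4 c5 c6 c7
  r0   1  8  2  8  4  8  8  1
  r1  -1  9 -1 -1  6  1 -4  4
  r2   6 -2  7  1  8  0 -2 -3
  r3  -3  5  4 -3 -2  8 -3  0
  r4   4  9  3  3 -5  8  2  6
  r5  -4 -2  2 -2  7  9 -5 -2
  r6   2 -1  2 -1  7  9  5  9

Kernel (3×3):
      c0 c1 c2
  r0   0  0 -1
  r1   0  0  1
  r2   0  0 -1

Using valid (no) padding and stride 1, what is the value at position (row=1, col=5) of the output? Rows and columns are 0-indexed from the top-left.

The receptive field on the input at this output position is [1 -4 4 / 0 -2 -3 / 8 -3 0]. Elementwise product with the kernel and sum: 4·-1 + -3·1 + 0·-1.

-7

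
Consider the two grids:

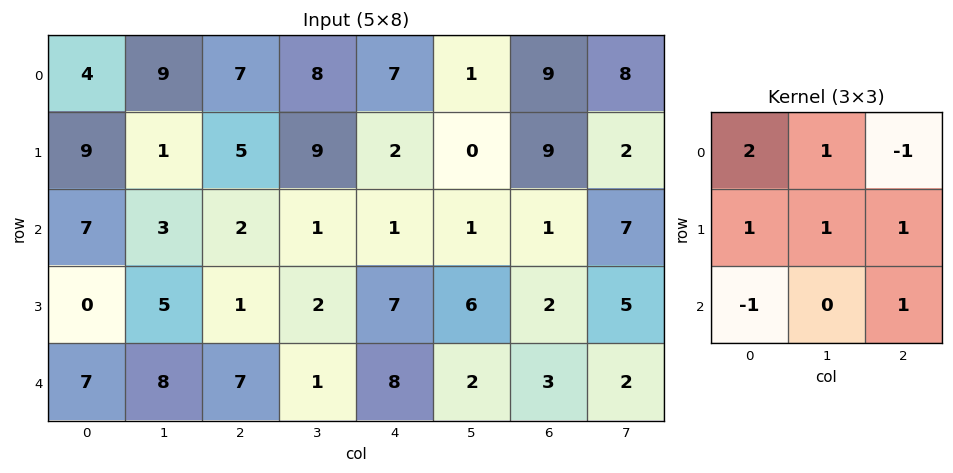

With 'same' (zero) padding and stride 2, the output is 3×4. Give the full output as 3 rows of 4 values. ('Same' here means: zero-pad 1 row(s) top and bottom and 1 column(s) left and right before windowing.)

14 32 7 20
23 1 27 15
10 25 16 16

Output[0,0]: The receptive field on the zero-padded input at this output position is [0 0 0 / 0 4 9 / 0 9 1]. Elementwise product with the kernel and sum: 0·2 + 0·1 + 0·-1 + 0·1 + 4·1 + 9·1 + 0·-1 + 1·1.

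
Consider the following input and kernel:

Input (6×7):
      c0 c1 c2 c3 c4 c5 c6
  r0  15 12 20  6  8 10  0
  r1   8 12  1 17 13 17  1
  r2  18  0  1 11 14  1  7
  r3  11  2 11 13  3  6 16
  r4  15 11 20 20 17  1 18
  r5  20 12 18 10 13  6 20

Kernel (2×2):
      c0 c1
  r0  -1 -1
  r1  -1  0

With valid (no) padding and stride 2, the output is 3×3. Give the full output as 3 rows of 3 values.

Output[0,0]: The receptive field on the input at this output position is [15 12 / 8 12]. Elementwise product with the kernel and sum: 15·-1 + 12·-1 + 8·-1.
Output[0,1]: The receptive field on the input at this output position is [20 6 / 1 17]. Elementwise product with the kernel and sum: 20·-1 + 6·-1 + 1·-1.

-35 -27 -31
-29 -23 -18
-46 -58 -31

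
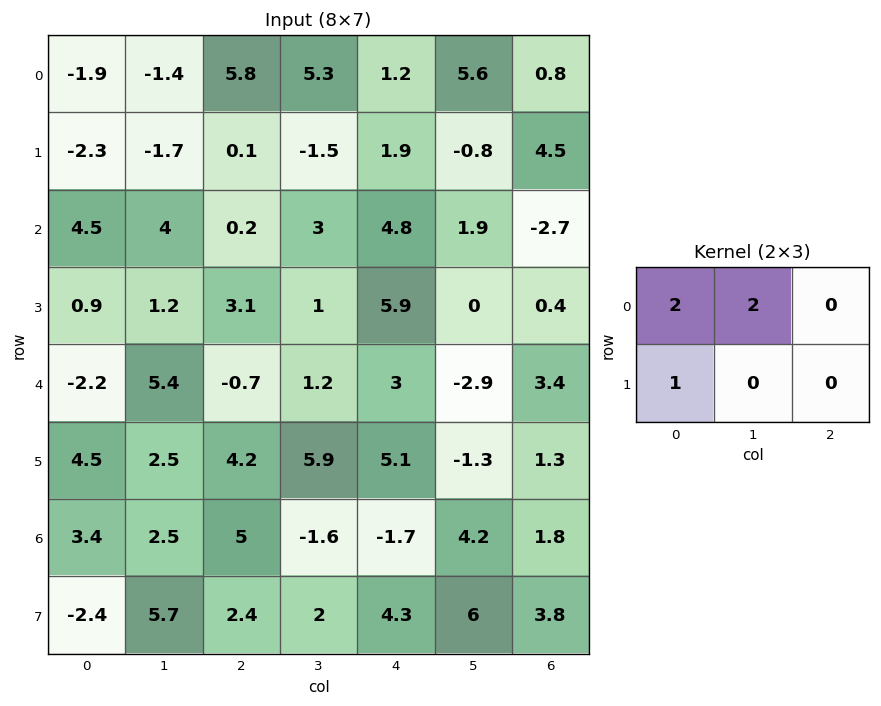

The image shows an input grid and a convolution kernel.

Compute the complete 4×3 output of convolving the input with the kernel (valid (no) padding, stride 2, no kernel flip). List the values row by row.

-8.9 22.3 15.5
17.9 9.5 19.3
10.9 5.2 5.3
9.4 9.2 9.3

Output[0,0]: The receptive field on the input at this output position is [-1.9 -1.4 5.8 / -2.3 -1.7 0.1]. Elementwise product with the kernel and sum: -1.9·2 + -1.4·2 + -2.3·1.
Output[0,1]: The receptive field on the input at this output position is [5.8 5.3 1.2 / 0.1 -1.5 1.9]. Elementwise product with the kernel and sum: 5.8·2 + 5.3·2 + 0.1·1.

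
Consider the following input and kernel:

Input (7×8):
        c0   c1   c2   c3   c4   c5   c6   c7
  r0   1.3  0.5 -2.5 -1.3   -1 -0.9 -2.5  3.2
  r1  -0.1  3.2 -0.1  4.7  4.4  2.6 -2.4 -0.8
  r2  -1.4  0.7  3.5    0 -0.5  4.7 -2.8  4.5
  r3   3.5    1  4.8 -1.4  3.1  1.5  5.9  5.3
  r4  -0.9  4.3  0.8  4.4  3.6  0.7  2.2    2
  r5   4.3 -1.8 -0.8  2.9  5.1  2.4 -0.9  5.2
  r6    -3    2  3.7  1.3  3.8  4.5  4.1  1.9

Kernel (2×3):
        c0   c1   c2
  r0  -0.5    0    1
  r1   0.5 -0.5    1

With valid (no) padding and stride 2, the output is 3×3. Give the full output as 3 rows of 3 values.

Output[0,0]: The receptive field on the input at this output position is [1.3 0.5 -2.5 / -0.1 3.2 -0.1]. Elementwise product with the kernel and sum: 1.3·-0.5 + -2.5·1 + -0.1·0.5 + 3.2·-0.5 + -0.1·1.
Output[0,1]: The receptive field on the input at this output position is [-2.5 -1.3 -1 / -0.1 4.7 4.4]. Elementwise product with the kernel and sum: -2.5·-0.5 + -1·1 + -0.1·0.5 + 4.7·-0.5 + 4.4·1.

-4.9 2.25 -3.5
10.25 3.95 4.15
3.5 6.45 0.85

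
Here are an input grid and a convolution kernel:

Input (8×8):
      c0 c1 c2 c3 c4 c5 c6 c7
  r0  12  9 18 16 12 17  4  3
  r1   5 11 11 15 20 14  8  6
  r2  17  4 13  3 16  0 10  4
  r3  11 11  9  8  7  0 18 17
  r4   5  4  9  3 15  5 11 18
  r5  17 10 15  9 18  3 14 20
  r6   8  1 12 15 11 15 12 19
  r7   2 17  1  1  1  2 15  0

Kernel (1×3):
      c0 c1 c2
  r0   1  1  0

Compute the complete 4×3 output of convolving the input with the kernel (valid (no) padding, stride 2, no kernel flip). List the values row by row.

21 34 29
21 16 16
9 12 20
9 27 26

Output[0,0]: The receptive field on the input at this output position is [12 9 18]. Elementwise product with the kernel and sum: 12·1 + 9·1.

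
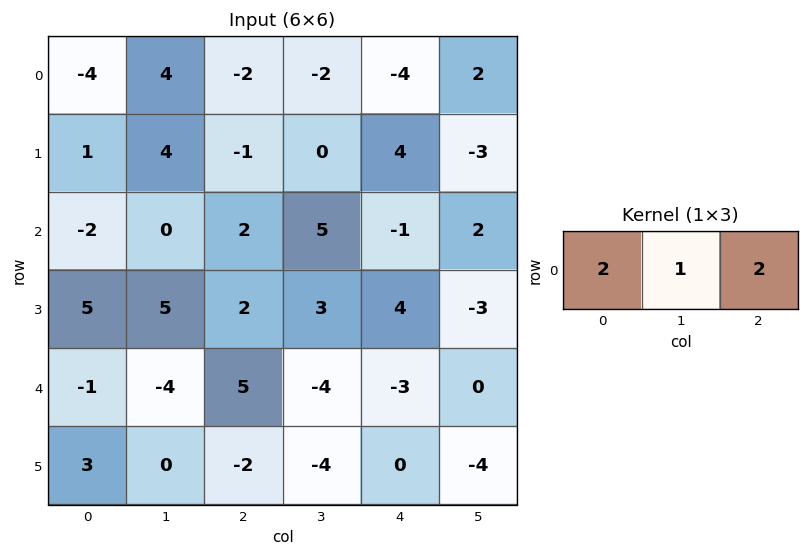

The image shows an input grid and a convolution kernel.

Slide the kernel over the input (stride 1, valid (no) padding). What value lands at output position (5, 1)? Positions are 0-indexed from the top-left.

The receptive field on the input at this output position is [0 -2 -4]. Elementwise product with the kernel and sum: 0·2 + -2·1 + -4·2.

-10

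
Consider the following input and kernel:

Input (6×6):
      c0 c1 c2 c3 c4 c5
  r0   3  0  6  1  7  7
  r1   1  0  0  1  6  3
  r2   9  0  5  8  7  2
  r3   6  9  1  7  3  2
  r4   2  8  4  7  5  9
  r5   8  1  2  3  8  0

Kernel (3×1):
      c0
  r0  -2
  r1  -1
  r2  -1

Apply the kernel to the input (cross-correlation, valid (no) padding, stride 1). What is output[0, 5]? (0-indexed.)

-19

The receptive field on the input at this output position is [7 / 3 / 2]. Elementwise product with the kernel and sum: 7·-2 + 3·-1 + 2·-1.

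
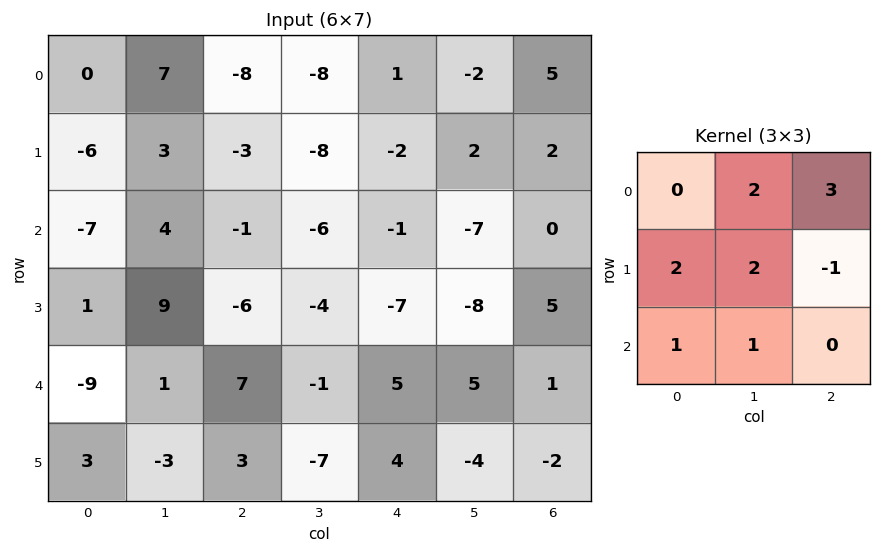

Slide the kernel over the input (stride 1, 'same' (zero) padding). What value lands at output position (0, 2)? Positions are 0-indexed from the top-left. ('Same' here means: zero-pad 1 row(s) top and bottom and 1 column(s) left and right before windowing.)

The receptive field on the zero-padded input at this output position is [0 0 0 / 7 -8 -8 / 3 -3 -8]. Elementwise product with the kernel and sum: 0·2 + 0·3 + 7·2 + -8·2 + -8·-1 + 3·1 + -3·1.

6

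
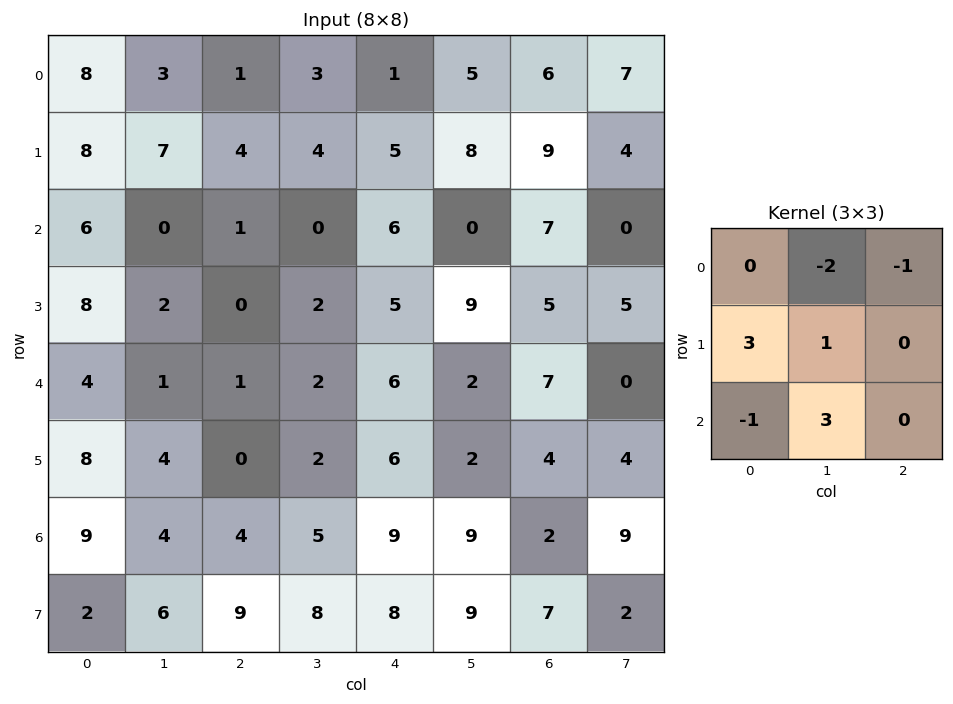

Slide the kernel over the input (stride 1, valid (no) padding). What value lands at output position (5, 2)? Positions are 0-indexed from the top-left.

The receptive field on the input at this output position is [0 2 6 / 4 5 9 / 9 8 8]. Elementwise product with the kernel and sum: 2·-2 + 6·-1 + 4·3 + 5·1 + 9·-1 + 8·3.

22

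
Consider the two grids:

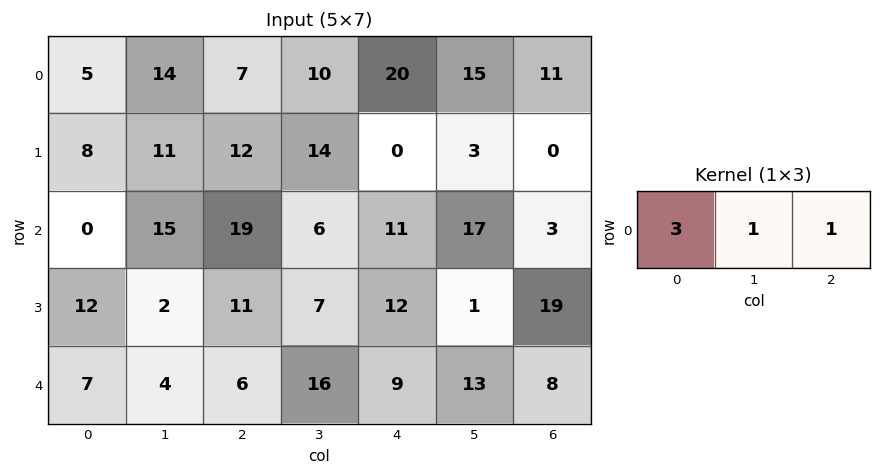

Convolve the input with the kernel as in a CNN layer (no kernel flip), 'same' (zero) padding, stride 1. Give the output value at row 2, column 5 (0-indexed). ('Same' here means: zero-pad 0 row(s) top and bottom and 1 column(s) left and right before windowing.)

The receptive field on the zero-padded input at this output position is [11 17 3]. Elementwise product with the kernel and sum: 11·3 + 17·1 + 3·1.

53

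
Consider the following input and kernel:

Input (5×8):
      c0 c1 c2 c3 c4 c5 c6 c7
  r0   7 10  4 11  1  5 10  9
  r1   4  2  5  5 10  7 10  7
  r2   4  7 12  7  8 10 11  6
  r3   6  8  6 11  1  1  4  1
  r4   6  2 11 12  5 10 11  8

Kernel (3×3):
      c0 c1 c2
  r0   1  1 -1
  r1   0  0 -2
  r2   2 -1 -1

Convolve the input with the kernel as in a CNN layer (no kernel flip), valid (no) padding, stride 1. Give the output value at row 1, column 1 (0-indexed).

The receptive field on the input at this output position is [2 5 5 / 7 12 7 / 8 6 11]. Elementwise product with the kernel and sum: 2·1 + 5·1 + 5·-1 + 7·-2 + 8·2 + 6·-1 + 11·-1.

-13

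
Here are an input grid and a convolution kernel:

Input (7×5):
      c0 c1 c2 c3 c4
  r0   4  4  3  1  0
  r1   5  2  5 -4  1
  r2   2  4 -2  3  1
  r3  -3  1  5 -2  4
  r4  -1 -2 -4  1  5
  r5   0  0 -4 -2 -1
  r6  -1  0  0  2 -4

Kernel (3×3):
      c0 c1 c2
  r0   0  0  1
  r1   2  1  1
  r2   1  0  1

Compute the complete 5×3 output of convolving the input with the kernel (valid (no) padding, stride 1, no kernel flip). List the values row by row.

Output[0,0]: The receptive field on the input at this output position is [4 4 3 / 5 2 5 / 2 4 -2]. Elementwise product with the kernel and sum: 3·1 + 5·2 + 2·1 + 5·1 + 2·1 + -2·1.

20 13 6
13 4 10
-7 7 14
-7 -11 -3
-9 -3 -10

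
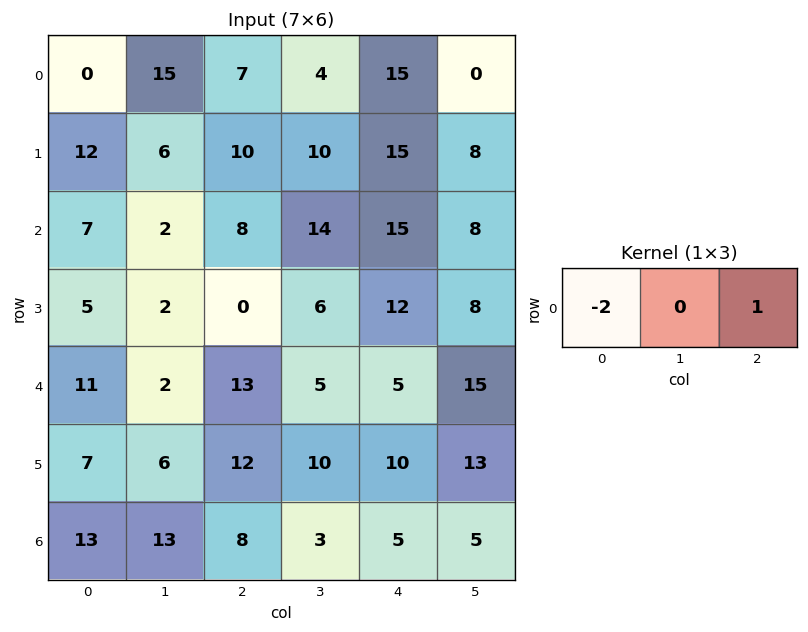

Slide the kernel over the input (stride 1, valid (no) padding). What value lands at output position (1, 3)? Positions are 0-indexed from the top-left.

The receptive field on the input at this output position is [10 15 8]. Elementwise product with the kernel and sum: 10·-2 + 8·1.

-12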